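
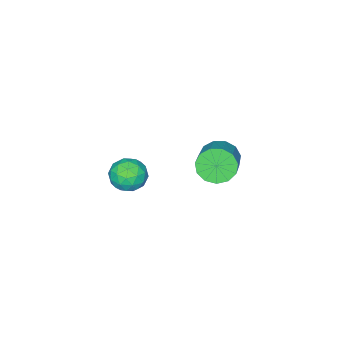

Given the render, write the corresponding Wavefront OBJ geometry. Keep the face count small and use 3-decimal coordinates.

v -3.093 -2.616 -0.395
v -2.468 -1.695 -0.328
v -1.752 -3.465 -1.252
v -1.127 -2.544 -1.185
v -1.367 -3.123 -0.263
v -2.196 -2.598 0.266
v -2.024 -2.562 -1.846
v -2.853 -2.037 -1.317
v -1.807 -1.662 -1.225
v -1.401 -2.009 -0.247
v -2.819 -3.151 -1.333
v -2.413 -3.498 -0.355
v -2.898 -2.081 -0.286
v -1.322 -3.079 -1.294
v -1.463 -3.419 -0.752
v -1.096 -2.878 -0.712
v -2.738 -2.612 0.063
v -2.371 -2.071 0.102
v -1.724 -2.91 0.141
v -1.849 -3.089 -1.682
v -1.482 -2.548 -1.643
v -3.124 -2.282 -0.868
v -2.757 -1.741 -0.828
v -2.496 -2.25 -1.721
v -2.142 -1.521 -0.774
v -1.354 -2.02 -1.278
v -1.881 -2.03 -1.667
v -2.368 -1.721 -1.355
v -1.904 -1.724 -0.199
v -1.116 -2.223 -0.703
v -1.257 -2.563 -0.161
v -1.744 -2.255 0.15
v -1.515 -1.705 -0.726
v -3.104 -2.937 -0.877
v -2.316 -3.436 -1.381
v -2.476 -2.905 -1.73
v -2.963 -2.597 -1.419
v -2.866 -3.14 -0.302
v -2.078 -3.639 -0.806
v -1.852 -3.439 -0.225
v -2.339 -3.13 0.087
v -2.705 -3.455 -0.854
v -3.055 2.913 3.455
v -2.389 2.765 2.644
v -0.978 3.799 3.614
v -1.645 3.947 4.425
v -2.682 3.272 2.53
v -1.272 4.306 3.5
v -3.094 3.666 2.71
v -1.684 4.7 3.68
v -3.494 3.82 3.126
v -2.083 4.854 4.096
v -3.754 3.687 3.647
v -2.344 4.721 4.617
v -3.793 3.307 4.106
v -2.382 4.342 5.077
v -3.597 2.803 4.36
v -2.186 3.837 5.33
v -3.229 2.334 4.325
v -1.819 3.368 5.296
v -2.806 2.048 4.015
v -1.396 3.082 4.985
v -2.463 2.037 3.527
v -1.052 3.071 4.497
v -2.307 2.304 3.016
v -0.896 3.338 3.986
f 1 38 17
f 38 12 41
f 17 41 6
f 38 41 17
f 1 17 13
f 17 6 18
f 13 18 2
f 17 18 13
f 1 13 22
f 13 2 23
f 22 23 8
f 13 23 22
f 1 22 34
f 22 8 37
f 34 37 11
f 22 37 34
f 1 34 38
f 34 11 42
f 38 42 12
f 34 42 38
f 2 18 29
f 18 6 32
f 29 32 10
f 18 32 29
f 6 41 19
f 41 12 40
f 19 40 5
f 41 40 19
f 12 42 39
f 42 11 35
f 39 35 3
f 42 35 39
f 11 37 36
f 37 8 24
f 36 24 7
f 37 24 36
f 8 23 28
f 23 2 25
f 28 25 9
f 23 25 28
f 4 30 16
f 30 10 31
f 16 31 5
f 30 31 16
f 4 16 14
f 16 5 15
f 14 15 3
f 16 15 14
f 4 14 21
f 14 3 20
f 21 20 7
f 14 20 21
f 4 21 26
f 21 7 27
f 26 27 9
f 21 27 26
f 4 26 30
f 26 9 33
f 30 33 10
f 26 33 30
f 5 31 19
f 31 10 32
f 19 32 6
f 31 32 19
f 3 15 39
f 15 5 40
f 39 40 12
f 15 40 39
f 7 20 36
f 20 3 35
f 36 35 11
f 20 35 36
f 9 27 28
f 27 7 24
f 28 24 8
f 27 24 28
f 10 33 29
f 33 9 25
f 29 25 2
f 33 25 29
f 44 43 47
f 44 47 45
f 45 47 48
f 45 48 46
f 47 43 49
f 47 49 48
f 48 49 50
f 48 50 46
f 49 43 51
f 49 51 50
f 50 51 52
f 50 52 46
f 51 43 53
f 51 53 52
f 52 53 54
f 52 54 46
f 53 43 55
f 53 55 54
f 54 55 56
f 54 56 46
f 55 43 57
f 55 57 56
f 56 57 58
f 56 58 46
f 57 43 59
f 57 59 58
f 58 59 60
f 58 60 46
f 59 43 61
f 59 61 60
f 60 61 62
f 60 62 46
f 61 43 63
f 61 63 62
f 62 63 64
f 62 64 46
f 63 43 65
f 63 65 64
f 64 65 66
f 64 66 46
f 65 43 44
f 65 44 66
f 66 44 45
f 66 45 46



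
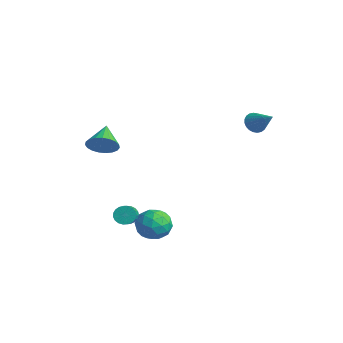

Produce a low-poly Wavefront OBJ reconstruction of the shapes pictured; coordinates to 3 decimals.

v 2.424 3.587 2.374
v 2.73 3.244 1.988
v 3.616 3.693 3.226
v 2.772 3.458 1.903
v 2.761 3.691 1.889
v 2.699 3.909 1.949
v 2.595 4.077 2.073
v 2.465 4.171 2.244
v 2.328 4.176 2.434
v 2.206 4.091 2.615
v 2.117 3.93 2.759
v 2.075 3.716 2.845
v 2.086 3.483 2.859
v 2.148 3.265 2.799
v 2.253 3.097 2.674
v 2.383 3.003 2.504
v 2.519 2.998 2.313
v 2.641 3.082 2.132
v 0.858 -2.425 -2.673
v 1.159 -2.439 -3.11
v 2.122 -3.169 -2.423
v 1.822 -3.155 -1.987
v 1.229 -2.254 -3.012
v 2.192 -2.984 -2.325
v 1.235 -2.099 -2.855
v 2.198 -2.829 -2.168
v 1.176 -2.001 -2.667
v 2.139 -2.73 -1.98
v 1.062 -1.975 -2.48
v 2.025 -2.705 -1.794
v 0.912 -2.028 -2.327
v 1.876 -2.757 -1.64
v 0.754 -2.149 -2.233
v 1.717 -2.879 -1.546
v 0.613 -2.318 -2.216
v 1.577 -3.048 -1.529
v 0.515 -2.505 -2.277
v 1.479 -3.235 -1.591
v 0.477 -2.679 -2.408
v 1.44 -3.409 -1.721
v 0.504 -2.809 -2.584
v 1.467 -3.538 -1.897
v 0.592 -2.872 -2.775
v 1.556 -3.602 -2.088
v 0.727 -2.858 -2.949
v 1.69 -3.588 -2.262
v 0.884 -2.769 -3.075
v 1.847 -3.499 -2.389
v 1.037 -2.621 -3.132
v 2 -3.351 -2.445
v -1.115 -2.533 1.065
v -0.539 -1.984 1.215
v -2.045 -1.747 1.755
v -0.665 -1.876 0.922
v -0.868 -1.881 0.654
v -1.114 -1.999 0.456
v -1.36 -2.21 0.365
v -1.564 -2.476 0.394
v -1.69 -2.753 0.539
v -1.717 -2.991 0.776
v -1.639 -3.151 1.062
v -1.471 -3.203 1.349
v -1.241 -3.14 1.587
v -0.99 -2.972 1.735
v -0.76 -2.728 1.767
v -0.591 -2.45 1.678
v -0.513 -2.187 1.482
v 1.212 -1.65 -2.498
v 1.8 -0.937 -2.548
v 2.04 -2.403 -3.492
v 2.628 -1.69 -3.542
v 2.579 -2.196 -2.769
v 2.067 -1.731 -2.154
v 1.773 -1.609 -3.886
v 1.261 -1.144 -3.271
v 2.147 -0.912 -3.406
v 2.645 -1.275 -2.715
v 1.195 -2.065 -3.325
v 1.693 -2.428 -2.634
v 1.433 -1.227 -2.436
v 2.407 -2.113 -3.604
v 2.378 -2.41 -3.15
v 2.724 -1.991 -3.179
v 1.59 -1.694 -2.205
v 1.936 -1.275 -2.234
v 2.394 -2.015 -2.363
v 1.904 -2.065 -3.806
v 2.25 -1.646 -3.835
v 1.116 -1.349 -2.861
v 1.462 -0.93 -2.89
v 1.446 -1.325 -3.677
v 1.982 -0.794 -2.969
v 2.47 -1.236 -3.553
v 1.967 -1.189 -3.755
v 1.666 -0.915 -3.394
v 2.275 -1.007 -2.564
v 2.762 -1.45 -3.148
v 2.733 -1.747 -2.693
v 2.432 -1.473 -2.332
v 2.479 -0.992 -3.067
v 1.078 -1.89 -2.892
v 1.565 -2.333 -3.476
v 1.408 -1.867 -3.708
v 1.107 -1.593 -3.347
v 1.37 -2.104 -2.487
v 1.858 -2.546 -3.071
v 2.174 -2.425 -2.646
v 1.873 -2.151 -2.285
v 1.361 -2.348 -2.973
f 2 1 4
f 2 4 3
f 4 1 5
f 4 5 3
f 5 1 6
f 5 6 3
f 6 1 7
f 6 7 3
f 7 1 8
f 7 8 3
f 8 1 9
f 8 9 3
f 9 1 10
f 9 10 3
f 10 1 11
f 10 11 3
f 11 1 12
f 11 12 3
f 12 1 13
f 12 13 3
f 13 1 14
f 13 14 3
f 14 1 15
f 14 15 3
f 15 1 16
f 15 16 3
f 16 1 17
f 16 17 3
f 17 1 18
f 17 18 3
f 18 1 2
f 18 2 3
f 20 19 23
f 20 23 21
f 21 23 24
f 21 24 22
f 23 19 25
f 23 25 24
f 24 25 26
f 24 26 22
f 25 19 27
f 25 27 26
f 26 27 28
f 26 28 22
f 27 19 29
f 27 29 28
f 28 29 30
f 28 30 22
f 29 19 31
f 29 31 30
f 30 31 32
f 30 32 22
f 31 19 33
f 31 33 32
f 32 33 34
f 32 34 22
f 33 19 35
f 33 35 34
f 34 35 36
f 34 36 22
f 35 19 37
f 35 37 36
f 36 37 38
f 36 38 22
f 37 19 39
f 37 39 38
f 38 39 40
f 38 40 22
f 39 19 41
f 39 41 40
f 40 41 42
f 40 42 22
f 41 19 43
f 41 43 42
f 42 43 44
f 42 44 22
f 43 19 45
f 43 45 44
f 44 45 46
f 44 46 22
f 45 19 47
f 45 47 46
f 46 47 48
f 46 48 22
f 47 19 49
f 47 49 48
f 48 49 50
f 48 50 22
f 49 19 20
f 49 20 50
f 50 20 21
f 50 21 22
f 52 51 54
f 52 54 53
f 54 51 55
f 54 55 53
f 55 51 56
f 55 56 53
f 56 51 57
f 56 57 53
f 57 51 58
f 57 58 53
f 58 51 59
f 58 59 53
f 59 51 60
f 59 60 53
f 60 51 61
f 60 61 53
f 61 51 62
f 61 62 53
f 62 51 63
f 62 63 53
f 63 51 64
f 63 64 53
f 64 51 65
f 64 65 53
f 65 51 66
f 65 66 53
f 66 51 67
f 66 67 53
f 67 51 52
f 67 52 53
f 68 105 84
f 105 79 108
f 84 108 73
f 105 108 84
f 68 84 80
f 84 73 85
f 80 85 69
f 84 85 80
f 68 80 89
f 80 69 90
f 89 90 75
f 80 90 89
f 68 89 101
f 89 75 104
f 101 104 78
f 89 104 101
f 68 101 105
f 101 78 109
f 105 109 79
f 101 109 105
f 69 85 96
f 85 73 99
f 96 99 77
f 85 99 96
f 73 108 86
f 108 79 107
f 86 107 72
f 108 107 86
f 79 109 106
f 109 78 102
f 106 102 70
f 109 102 106
f 78 104 103
f 104 75 91
f 103 91 74
f 104 91 103
f 75 90 95
f 90 69 92
f 95 92 76
f 90 92 95
f 71 97 83
f 97 77 98
f 83 98 72
f 97 98 83
f 71 83 81
f 83 72 82
f 81 82 70
f 83 82 81
f 71 81 88
f 81 70 87
f 88 87 74
f 81 87 88
f 71 88 93
f 88 74 94
f 93 94 76
f 88 94 93
f 71 93 97
f 93 76 100
f 97 100 77
f 93 100 97
f 72 98 86
f 98 77 99
f 86 99 73
f 98 99 86
f 70 82 106
f 82 72 107
f 106 107 79
f 82 107 106
f 74 87 103
f 87 70 102
f 103 102 78
f 87 102 103
f 76 94 95
f 94 74 91
f 95 91 75
f 94 91 95
f 77 100 96
f 100 76 92
f 96 92 69
f 100 92 96



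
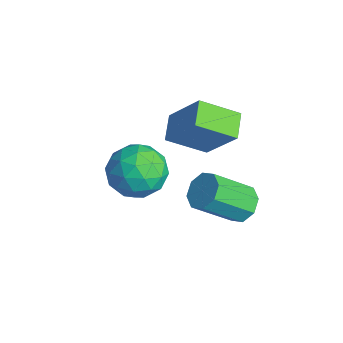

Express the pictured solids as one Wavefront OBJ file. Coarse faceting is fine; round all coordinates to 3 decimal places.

v 0.903 -2.855 -0.012
v 1.801 -2.354 0.29
v 0.979 -3.846 1.41
v 1.877 -3.345 1.712
v 0.941 -2.821 1.723
v 0.895 -2.208 0.843
v 1.885 -3.992 0.857
v 1.839 -3.379 -0.023
v 2.409 -3.056 0.826
v 1.825 -2.332 1.362
v 0.955 -3.868 0.338
v 0.371 -3.144 0.874
v 1.345 -2.518 0.014
v 1.435 -3.682 1.686
v 0.884 -3.375 1.692
v 1.413 -3.08 1.87
v 0.812 -2.432 0.339
v 1.341 -2.137 0.517
v 0.835 -2.412 1.359
v 1.439 -4.063 1.183
v 1.968 -3.768 1.361
v 1.367 -3.12 -0.17
v 1.896 -2.825 0.008
v 1.945 -3.788 0.341
v 2.231 -2.636 0.507
v 2.275 -3.218 1.343
v 2.28 -3.598 0.84
v 2.252 -3.238 0.323
v 1.888 -2.21 0.821
v 1.932 -2.793 1.657
v 1.382 -2.485 1.664
v 1.355 -2.125 1.147
v 2.245 -2.623 1.137
v 0.848 -3.407 0.043
v 0.892 -3.99 0.879
v 1.425 -4.075 0.553
v 1.398 -3.715 0.036
v 0.505 -2.982 0.357
v 0.549 -3.564 1.193
v 0.528 -2.962 1.377
v 0.5 -2.602 0.86
v 0.535 -3.577 0.563
v 1.782 0.482 -2.226
v 2.15 0.884 -1.726
v 1.987 -0.499 -0.494
v 1.618 -0.902 -0.994
v 1.591 0.97 -1.704
v 1.427 -0.413 -0.471
v 1.143 0.77 -1.988
v 0.98 -0.613 -0.755
v 1.07 0.401 -2.411
v 0.906 -0.982 -1.178
v 1.413 0.079 -2.726
v 1.25 -1.304 -1.494
v 1.973 -0.007 -2.749
v 1.809 -1.39 -1.516
v 2.42 0.193 -2.465
v 2.257 -1.19 -1.232
v 2.494 0.562 -2.042
v 2.33 -0.821 -0.809
v 0.707 -0.338 -0.008
v 0.257 -1.63 0.804
v -0.113 0.172 0.35
v -0.564 -1.119 1.161
v 1.744 0.259 1.519
v 1.293 -1.032 2.33
v 0.923 0.77 1.876
v 0.473 -0.522 2.688
f 1 38 17
f 38 12 41
f 17 41 6
f 38 41 17
f 1 17 13
f 17 6 18
f 13 18 2
f 17 18 13
f 1 13 22
f 13 2 23
f 22 23 8
f 13 23 22
f 1 22 34
f 22 8 37
f 34 37 11
f 22 37 34
f 1 34 38
f 34 11 42
f 38 42 12
f 34 42 38
f 2 18 29
f 18 6 32
f 29 32 10
f 18 32 29
f 6 41 19
f 41 12 40
f 19 40 5
f 41 40 19
f 12 42 39
f 42 11 35
f 39 35 3
f 42 35 39
f 11 37 36
f 37 8 24
f 36 24 7
f 37 24 36
f 8 23 28
f 23 2 25
f 28 25 9
f 23 25 28
f 4 30 16
f 30 10 31
f 16 31 5
f 30 31 16
f 4 16 14
f 16 5 15
f 14 15 3
f 16 15 14
f 4 14 21
f 14 3 20
f 21 20 7
f 14 20 21
f 4 21 26
f 21 7 27
f 26 27 9
f 21 27 26
f 4 26 30
f 26 9 33
f 30 33 10
f 26 33 30
f 5 31 19
f 31 10 32
f 19 32 6
f 31 32 19
f 3 15 39
f 15 5 40
f 39 40 12
f 15 40 39
f 7 20 36
f 20 3 35
f 36 35 11
f 20 35 36
f 9 27 28
f 27 7 24
f 28 24 8
f 27 24 28
f 10 33 29
f 33 9 25
f 29 25 2
f 33 25 29
f 44 43 47
f 44 47 45
f 45 47 48
f 45 48 46
f 47 43 49
f 47 49 48
f 48 49 50
f 48 50 46
f 49 43 51
f 49 51 50
f 50 51 52
f 50 52 46
f 51 43 53
f 51 53 52
f 52 53 54
f 52 54 46
f 53 43 55
f 53 55 54
f 54 55 56
f 54 56 46
f 55 43 57
f 55 57 56
f 56 57 58
f 56 58 46
f 57 43 59
f 57 59 58
f 58 59 60
f 58 60 46
f 59 43 44
f 59 44 60
f 60 44 45
f 60 45 46
f 62 64 61
f 65 62 61
f 61 64 63
f 63 65 61
f 62 68 64
f 66 62 65
f 66 68 62
f 64 68 63
f 67 65 63
f 63 68 67
f 67 66 65
f 68 66 67



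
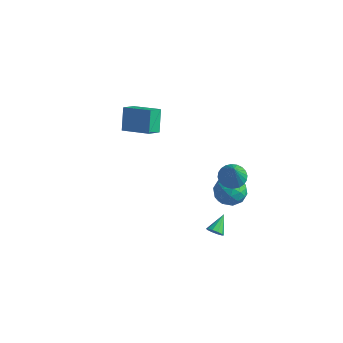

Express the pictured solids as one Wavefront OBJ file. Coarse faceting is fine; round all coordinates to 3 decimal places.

v 2.878 -0.268 -2.207
v 3.669 -0.286 -2.488
v 3.422 -0.952 -0.633
v 3.656 0.012 -2.354
v 3.524 0.268 -2.197
v 3.294 0.443 -2.042
v 3.001 0.509 -1.912
v 2.689 0.457 -1.826
v 2.405 0.294 -1.799
v 2.194 0.046 -1.834
v 2.087 -0.25 -1.925
v 2.1 -0.549 -2.059
v 2.231 -0.805 -2.216
v 2.461 -0.979 -2.371
v 2.755 -1.045 -2.502
v 3.067 -0.993 -2.587
v 3.35 -0.83 -2.615
v 3.562 -0.582 -2.58
v 3.028 0.527 -3.213
v 3.637 -0.081 -3.799
v 1.663 -0.159 -3.921
v 2.272 -0.767 -4.507
v 2.214 -0.924 -3.48
v 3.058 -0.5 -3.042
v 2.242 0.26 -4.678
v 3.086 0.684 -4.24
v 3.151 -0.246 -4.704
v 3.134 -0.977 -3.964
v 2.166 0.737 -3.756
v 2.149 0.006 -3.016
v 3.453 0.283 -3.444
v 1.847 -0.523 -4.276
v 1.814 -0.615 -3.673
v 2.172 -0.972 -4.017
v 3.112 0.037 -2.999
v 3.47 -0.32 -3.343
v 2.634 -0.816 -3.156
v 1.83 0.08 -4.377
v 2.188 -0.277 -4.721
v 3.128 0.732 -3.703
v 3.486 0.375 -4.047
v 2.666 0.576 -4.564
v 3.525 -0.171 -4.32
v 2.722 -0.574 -4.737
v 2.705 0.029 -4.837
v 3.201 0.278 -4.58
v 3.515 -0.601 -3.885
v 2.712 -1.004 -4.302
v 2.679 -1.096 -3.698
v 3.175 -0.847 -3.44
v 3.229 -0.698 -4.417
v 2.588 0.764 -3.418
v 1.785 0.361 -3.835
v 2.125 0.607 -4.28
v 2.621 0.856 -4.022
v 2.578 0.334 -2.983
v 1.775 -0.069 -3.4
v 2.099 -0.518 -3.14
v 2.595 -0.269 -2.883
v 2.071 0.458 -3.303
v 3.92 -3.455 -4.134
v 4.428 -3.481 -3.986
v 3.78 -2.385 -3.466
v 4.413 -3.31 -4.265
v 4.209 -3.194 -4.493
v 3.895 -3.178 -4.585
v 3.59 -3.268 -4.504
v 3.412 -3.43 -4.282
v 3.427 -3.601 -4.004
v 3.631 -3.717 -3.775
v 3.945 -3.733 -3.683
v 4.25 -3.643 -3.764
v -5.055 1.024 -1.12
v -5.107 0.099 -0.566
v -3.236 1.245 -0.578
v -3.289 0.32 -0.024
v -4.571 0.22 -2.416
v -4.624 -0.705 -1.862
v -2.753 0.441 -1.874
v -2.805 -0.484 -1.32
f 2 1 4
f 2 4 3
f 4 1 5
f 4 5 3
f 5 1 6
f 5 6 3
f 6 1 7
f 6 7 3
f 7 1 8
f 7 8 3
f 8 1 9
f 8 9 3
f 9 1 10
f 9 10 3
f 10 1 11
f 10 11 3
f 11 1 12
f 11 12 3
f 12 1 13
f 12 13 3
f 13 1 14
f 13 14 3
f 14 1 15
f 14 15 3
f 15 1 16
f 15 16 3
f 16 1 17
f 16 17 3
f 17 1 18
f 17 18 3
f 18 1 2
f 18 2 3
f 19 56 35
f 56 30 59
f 35 59 24
f 56 59 35
f 19 35 31
f 35 24 36
f 31 36 20
f 35 36 31
f 19 31 40
f 31 20 41
f 40 41 26
f 31 41 40
f 19 40 52
f 40 26 55
f 52 55 29
f 40 55 52
f 19 52 56
f 52 29 60
f 56 60 30
f 52 60 56
f 20 36 47
f 36 24 50
f 47 50 28
f 36 50 47
f 24 59 37
f 59 30 58
f 37 58 23
f 59 58 37
f 30 60 57
f 60 29 53
f 57 53 21
f 60 53 57
f 29 55 54
f 55 26 42
f 54 42 25
f 55 42 54
f 26 41 46
f 41 20 43
f 46 43 27
f 41 43 46
f 22 48 34
f 48 28 49
f 34 49 23
f 48 49 34
f 22 34 32
f 34 23 33
f 32 33 21
f 34 33 32
f 22 32 39
f 32 21 38
f 39 38 25
f 32 38 39
f 22 39 44
f 39 25 45
f 44 45 27
f 39 45 44
f 22 44 48
f 44 27 51
f 48 51 28
f 44 51 48
f 23 49 37
f 49 28 50
f 37 50 24
f 49 50 37
f 21 33 57
f 33 23 58
f 57 58 30
f 33 58 57
f 25 38 54
f 38 21 53
f 54 53 29
f 38 53 54
f 27 45 46
f 45 25 42
f 46 42 26
f 45 42 46
f 28 51 47
f 51 27 43
f 47 43 20
f 51 43 47
f 62 61 64
f 62 64 63
f 64 61 65
f 64 65 63
f 65 61 66
f 65 66 63
f 66 61 67
f 66 67 63
f 67 61 68
f 67 68 63
f 68 61 69
f 68 69 63
f 69 61 70
f 69 70 63
f 70 61 71
f 70 71 63
f 71 61 72
f 71 72 63
f 72 61 62
f 72 62 63
f 74 76 73
f 77 74 73
f 73 76 75
f 75 77 73
f 74 80 76
f 78 74 77
f 78 80 74
f 76 80 75
f 79 77 75
f 75 80 79
f 79 78 77
f 80 78 79



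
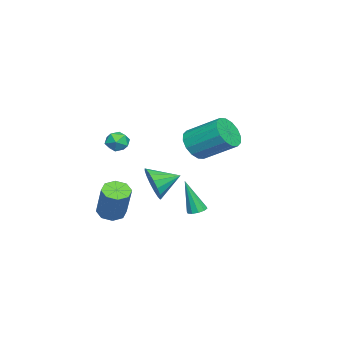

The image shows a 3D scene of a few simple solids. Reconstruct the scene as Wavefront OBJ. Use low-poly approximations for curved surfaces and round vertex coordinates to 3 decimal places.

v 2.589 -1.89 -2.016
v 3.228 -2.17 -2.231
v 4.07 -1.61 -0.459
v 3.431 -1.33 -0.244
v 3.171 -1.633 -2.374
v 4.013 -1.073 -0.602
v 2.773 -1.246 -2.307
v 3.615 -0.686 -0.535
v 2.268 -1.237 -2.07
v 3.109 -0.677 -0.298
v 1.95 -1.61 -1.801
v 2.792 -1.05 -0.029
v 2.007 -2.147 -1.658
v 2.849 -1.587 0.114
v 2.405 -2.534 -1.725
v 3.247 -1.974 0.047
v 2.911 -2.543 -1.962
v 3.752 -1.983 -0.19
v 3.104 2.378 2.965
v 3.701 2.698 2.343
v 3.893 4.342 3.373
v 3.296 4.022 3.995
v 3.274 2.843 2.19
v 3.466 4.488 3.22
v 2.802 2.864 2.245
v 2.994 4.509 3.275
v 2.41 2.754 2.493
v 2.602 4.399 3.523
v 2.204 2.544 2.867
v 2.396 4.189 3.897
v 2.24 2.289 3.268
v 2.432 3.933 4.298
v 2.507 2.058 3.587
v 2.699 3.702 4.617
v 2.934 1.912 3.74
v 3.126 3.557 4.77
v 3.406 1.891 3.685
v 3.598 3.536 4.715
v 3.798 2.001 3.437
v 3.99 3.646 4.467
v 4.004 2.211 3.063
v 4.196 3.856 4.093
v 3.968 2.467 2.662
v 4.16 4.111 3.692
v 3.647 0.511 0.454
v 4.181 0.531 1.299
v 2.953 1.629 0.866
v 4.436 0.8 0.996
v 4.51 1.003 0.569
v 4.386 1.094 0.116
v 4.093 1.05 -0.26
v 3.698 0.883 -0.473
v 3.291 0.631 -0.473
v 2.966 0.351 -0.261
v 2.797 0.107 0.115
v 2.823 -0.044 0.569
v 3.037 -0.068 0.996
v 3.392 0.041 1.299
v 3.804 0.257 1.408
v 2.37 -1.017 2.687
v 2.869 -1.078 3.135
v 2.731 -1.902 2.165
v 3.23 -1.963 2.613
v 2.593 -2.077 2.8
v 2.371 -1.53 3.123
v 3.229 -1.45 2.177
v 3.007 -0.903 2.5
v 3.4 -1.346 2.82
v 3.007 -1.733 3.205
v 2.593 -1.247 2.095
v 2.2 -1.634 2.48
v -0.94 1.303 -2.963
v -0.679 1.746 -2.834
v -0.86 0.697 -1.037
v -1 1.804 -2.803
v -1.298 1.671 -2.832
v -1.459 1.397 -2.912
v -1.422 1.087 -3.011
v -1.201 0.86 -3.091
v -0.88 0.801 -3.123
v -0.582 0.934 -3.093
v -0.421 1.208 -3.014
v -0.458 1.518 -2.915
f 2 1 5
f 2 5 3
f 3 5 6
f 3 6 4
f 5 1 7
f 5 7 6
f 6 7 8
f 6 8 4
f 7 1 9
f 7 9 8
f 8 9 10
f 8 10 4
f 9 1 11
f 9 11 10
f 10 11 12
f 10 12 4
f 11 1 13
f 11 13 12
f 12 13 14
f 12 14 4
f 13 1 15
f 13 15 14
f 14 15 16
f 14 16 4
f 15 1 17
f 15 17 16
f 16 17 18
f 16 18 4
f 17 1 2
f 17 2 18
f 18 2 3
f 18 3 4
f 20 19 23
f 20 23 21
f 21 23 24
f 21 24 22
f 23 19 25
f 23 25 24
f 24 25 26
f 24 26 22
f 25 19 27
f 25 27 26
f 26 27 28
f 26 28 22
f 27 19 29
f 27 29 28
f 28 29 30
f 28 30 22
f 29 19 31
f 29 31 30
f 30 31 32
f 30 32 22
f 31 19 33
f 31 33 32
f 32 33 34
f 32 34 22
f 33 19 35
f 33 35 34
f 34 35 36
f 34 36 22
f 35 19 37
f 35 37 36
f 36 37 38
f 36 38 22
f 37 19 39
f 37 39 38
f 38 39 40
f 38 40 22
f 39 19 41
f 39 41 40
f 40 41 42
f 40 42 22
f 41 19 43
f 41 43 42
f 42 43 44
f 42 44 22
f 43 19 20
f 43 20 44
f 44 20 21
f 44 21 22
f 46 45 48
f 46 48 47
f 48 45 49
f 48 49 47
f 49 45 50
f 49 50 47
f 50 45 51
f 50 51 47
f 51 45 52
f 51 52 47
f 52 45 53
f 52 53 47
f 53 45 54
f 53 54 47
f 54 45 55
f 54 55 47
f 55 45 56
f 55 56 47
f 56 45 57
f 56 57 47
f 57 45 58
f 57 58 47
f 58 45 59
f 58 59 47
f 59 45 46
f 59 46 47
f 60 71 65
f 60 65 61
f 60 61 67
f 60 67 70
f 60 70 71
f 61 65 69
f 65 71 64
f 71 70 62
f 70 67 66
f 67 61 68
f 63 69 64
f 63 64 62
f 63 62 66
f 63 66 68
f 63 68 69
f 64 69 65
f 62 64 71
f 66 62 70
f 68 66 67
f 69 68 61
f 73 72 75
f 73 75 74
f 75 72 76
f 75 76 74
f 76 72 77
f 76 77 74
f 77 72 78
f 77 78 74
f 78 72 79
f 78 79 74
f 79 72 80
f 79 80 74
f 80 72 81
f 80 81 74
f 81 72 82
f 81 82 74
f 82 72 83
f 82 83 74
f 83 72 73
f 83 73 74



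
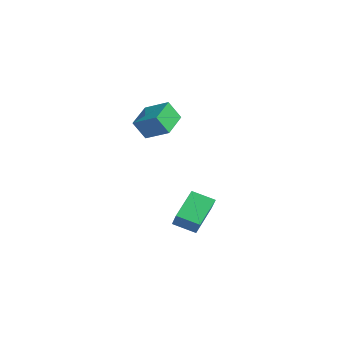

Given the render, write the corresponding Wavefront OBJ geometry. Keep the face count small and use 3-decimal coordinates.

v -1.229 -0.054 2.946
v -0.192 0.367 3.502
v -1.891 1.118 3.293
v -0.853 1.539 3.848
v -0.927 0.381 2.052
v 0.111 0.802 2.607
v -1.588 1.553 2.398
v -0.551 1.974 2.954
v 0.197 0.883 -2.736
v -0.373 2.196 -1.915
v 1.032 1.495 -3.135
v 0.463 2.808 -2.314
v 0.757 0.632 -1.946
v 0.188 1.945 -1.125
v 1.593 1.244 -2.345
v 1.023 2.557 -1.524
f 2 4 1
f 5 2 1
f 1 4 3
f 3 5 1
f 2 8 4
f 6 2 5
f 6 8 2
f 4 8 3
f 7 5 3
f 3 8 7
f 7 6 5
f 8 6 7
f 10 12 9
f 13 10 9
f 9 12 11
f 11 13 9
f 10 16 12
f 14 10 13
f 14 16 10
f 12 16 11
f 15 13 11
f 11 16 15
f 15 14 13
f 16 14 15



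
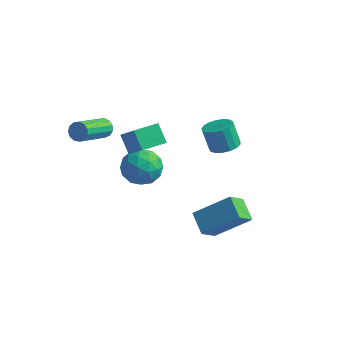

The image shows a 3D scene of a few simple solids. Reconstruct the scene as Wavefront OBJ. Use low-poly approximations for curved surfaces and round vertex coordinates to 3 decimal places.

v 1.5 -0.67 -1.967
v 3.014 0.265 -0.673
v 1.631 0.318 -2.833
v 3.145 1.253 -1.539
v 2.435 -1.333 -2.581
v 3.949 -0.398 -1.287
v 2.566 -0.345 -3.447
v 4.08 0.59 -2.153
v -3.308 -1.121 2.586
v -2.847 -0.994 2.896
v -2.971 -2.852 3.844
v -3.432 -2.979 3.534
v -3.1 -0.891 3.065
v -3.225 -2.749 4.012
v -3.419 -0.861 3.081
v -3.544 -2.72 4.029
v -3.703 -0.914 2.94
v -3.828 -2.772 3.888
v -3.862 -1.032 2.687
v -3.986 -2.891 3.635
v -3.844 -1.179 2.402
v -3.969 -3.037 3.35
v -3.656 -1.307 2.175
v -3.781 -3.165 3.123
v -3.358 -1.376 2.079
v -3.482 -3.235 3.027
v -3.043 -1.364 2.144
v -3.168 -3.223 3.091
v -2.813 -1.275 2.349
v -2.938 -3.134 3.296
v -2.74 -1.137 2.629
v -2.864 -2.995 3.577
v -3.322 0.322 1.038
v -2.057 -0.36 2.415
v -2.702 1.499 1.052
v -1.437 0.817 2.428
v -2.583 -0.057 0.172
v -1.318 -0.739 1.548
v -1.963 1.12 0.185
v -0.698 0.438 1.562
v -3.072 0.885 -0.477
v -2.299 1.628 -0.852
v -2.261 -0.448 -1.448
v -1.488 0.295 -1.823
v -1.492 -0.018 -0.731
v -1.993 0.805 -0.131
v -2.567 0.375 -2.169
v -3.068 1.198 -1.569
v -1.987 1.313 -1.897
v -1.323 1.07 -1.009
v -3.237 0.11 -1.291
v -2.573 -0.133 -0.403
v -2.757 1.373 -0.579
v -1.803 -0.193 -1.721
v -1.805 -0.378 -1.079
v -1.351 0.059 -1.299
v -2.577 0.89 -0.156
v -2.123 1.327 -0.376
v -1.648 0.359 -0.305
v -2.437 -0.147 -1.924
v -1.983 0.29 -2.144
v -3.209 1.121 -1.001
v -2.755 1.558 -1.221
v -2.912 0.821 -1.995
v -2.119 1.625 -1.414
v -1.642 0.842 -1.985
v -2.276 0.888 -2.188
v -2.571 1.372 -1.835
v -1.729 1.482 -0.892
v -1.252 0.699 -1.462
v -1.254 0.514 -0.821
v -1.549 0.999 -0.468
v -1.545 1.297 -1.506
v -3.308 0.481 -0.838
v -2.831 -0.302 -1.408
v -3.011 0.181 -1.832
v -3.306 0.666 -1.479
v -2.918 0.338 -0.315
v -2.441 -0.445 -0.886
v -1.989 -0.192 -0.465
v -2.284 0.292 -0.112
v -3.015 -0.117 -0.794
v 1.251 2.632 0.65
v 1.988 2.498 0.933
v 1.505 2.555 2.214
v 0.769 2.688 1.93
v 1.967 2.88 0.908
v 1.484 2.937 2.189
v 1.782 3.205 0.824
v 1.299 3.261 2.105
v 1.475 3.398 0.7
v 0.993 3.455 1.981
v 1.118 3.416 0.564
v 0.635 3.473 1.845
v 0.791 3.254 0.448
v 0.308 3.311 1.729
v 0.569 2.95 0.378
v 0.086 3.006 1.659
v 0.504 2.572 0.371
v 0.021 2.629 1.651
v 0.61 2.209 0.427
v 0.127 2.265 1.707
v 0.863 1.942 0.534
v 0.38 1.999 1.815
v 1.205 1.833 0.667
v 0.722 1.89 1.948
v 1.557 1.907 0.797
v 1.075 1.964 2.078
v 1.84 2.147 0.893
v 1.357 2.204 2.174
f 2 4 1
f 5 2 1
f 1 4 3
f 3 5 1
f 2 8 4
f 6 2 5
f 6 8 2
f 4 8 3
f 7 5 3
f 3 8 7
f 7 6 5
f 8 6 7
f 10 9 13
f 10 13 11
f 11 13 14
f 11 14 12
f 13 9 15
f 13 15 14
f 14 15 16
f 14 16 12
f 15 9 17
f 15 17 16
f 16 17 18
f 16 18 12
f 17 9 19
f 17 19 18
f 18 19 20
f 18 20 12
f 19 9 21
f 19 21 20
f 20 21 22
f 20 22 12
f 21 9 23
f 21 23 22
f 22 23 24
f 22 24 12
f 23 9 25
f 23 25 24
f 24 25 26
f 24 26 12
f 25 9 27
f 25 27 26
f 26 27 28
f 26 28 12
f 27 9 29
f 27 29 28
f 28 29 30
f 28 30 12
f 29 9 31
f 29 31 30
f 30 31 32
f 30 32 12
f 31 9 10
f 31 10 32
f 32 10 11
f 32 11 12
f 34 36 33
f 37 34 33
f 33 36 35
f 35 37 33
f 34 40 36
f 38 34 37
f 38 40 34
f 36 40 35
f 39 37 35
f 35 40 39
f 39 38 37
f 40 38 39
f 41 78 57
f 78 52 81
f 57 81 46
f 78 81 57
f 41 57 53
f 57 46 58
f 53 58 42
f 57 58 53
f 41 53 62
f 53 42 63
f 62 63 48
f 53 63 62
f 41 62 74
f 62 48 77
f 74 77 51
f 62 77 74
f 41 74 78
f 74 51 82
f 78 82 52
f 74 82 78
f 42 58 69
f 58 46 72
f 69 72 50
f 58 72 69
f 46 81 59
f 81 52 80
f 59 80 45
f 81 80 59
f 52 82 79
f 82 51 75
f 79 75 43
f 82 75 79
f 51 77 76
f 77 48 64
f 76 64 47
f 77 64 76
f 48 63 68
f 63 42 65
f 68 65 49
f 63 65 68
f 44 70 56
f 70 50 71
f 56 71 45
f 70 71 56
f 44 56 54
f 56 45 55
f 54 55 43
f 56 55 54
f 44 54 61
f 54 43 60
f 61 60 47
f 54 60 61
f 44 61 66
f 61 47 67
f 66 67 49
f 61 67 66
f 44 66 70
f 66 49 73
f 70 73 50
f 66 73 70
f 45 71 59
f 71 50 72
f 59 72 46
f 71 72 59
f 43 55 79
f 55 45 80
f 79 80 52
f 55 80 79
f 47 60 76
f 60 43 75
f 76 75 51
f 60 75 76
f 49 67 68
f 67 47 64
f 68 64 48
f 67 64 68
f 50 73 69
f 73 49 65
f 69 65 42
f 73 65 69
f 84 83 87
f 84 87 85
f 85 87 88
f 85 88 86
f 87 83 89
f 87 89 88
f 88 89 90
f 88 90 86
f 89 83 91
f 89 91 90
f 90 91 92
f 90 92 86
f 91 83 93
f 91 93 92
f 92 93 94
f 92 94 86
f 93 83 95
f 93 95 94
f 94 95 96
f 94 96 86
f 95 83 97
f 95 97 96
f 96 97 98
f 96 98 86
f 97 83 99
f 97 99 98
f 98 99 100
f 98 100 86
f 99 83 101
f 99 101 100
f 100 101 102
f 100 102 86
f 101 83 103
f 101 103 102
f 102 103 104
f 102 104 86
f 103 83 105
f 103 105 104
f 104 105 106
f 104 106 86
f 105 83 107
f 105 107 106
f 106 107 108
f 106 108 86
f 107 83 109
f 107 109 108
f 108 109 110
f 108 110 86
f 109 83 84
f 109 84 110
f 110 84 85
f 110 85 86



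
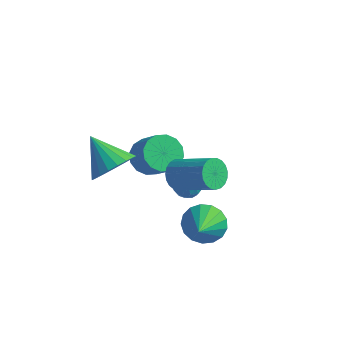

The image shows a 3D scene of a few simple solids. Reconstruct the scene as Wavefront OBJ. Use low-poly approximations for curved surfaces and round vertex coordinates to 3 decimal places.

v 1.712 -1.074 1.855
v 2.084 -0.91 1.236
v 3.82 -0.962 2.267
v 3.448 -1.126 2.885
v 2.024 -0.631 1.351
v 3.76 -0.683 2.382
v 1.91 -0.428 1.553
v 3.647 -0.48 2.584
v 1.762 -0.337 1.807
v 3.499 -0.389 2.838
v 1.605 -0.374 2.069
v 3.342 -0.426 3.1
v 1.467 -0.532 2.294
v 3.203 -0.584 3.325
v 1.371 -0.783 2.443
v 3.107 -0.835 3.474
v 1.334 -1.085 2.491
v 3.07 -1.137 3.522
v 1.362 -1.385 2.428
v 3.098 -1.437 3.459
v 1.451 -1.631 2.266
v 3.187 -1.683 3.297
v 1.585 -1.781 2.033
v 3.321 -1.833 3.064
v 1.74 -1.808 1.769
v 3.477 -1.861 2.8
v 1.891 -1.709 1.52
v 3.628 -1.761 2.551
v 2.011 -1.5 1.329
v 3.748 -1.552 2.36
v 2.079 -1.217 1.228
v 3.816 -1.269 2.259
v 0.566 1.13 -0.62
v 1.125 1.408 -0.808
v 0.855 0.232 -1.092
v 1.414 0.51 -1.28
v 1.309 0.382 -0.649
v 1.131 0.937 -0.358
v 0.849 0.703 -1.542
v 0.671 1.258 -1.251
v 1.3 1.144 -1.378
v 1.584 0.946 -0.826
v 0.396 0.694 -1.074
v 0.68 0.496 -0.522
v 0.821 1.348 -0.673
v 1.159 0.292 -1.227
v 1.098 0.217 -0.857
v 1.427 0.38 -0.967
v 0.824 1.071 -0.408
v 1.152 1.235 -0.519
v 1.261 0.631 -0.425
v 0.828 0.405 -1.381
v 1.156 0.569 -1.492
v 0.553 1.26 -0.933
v 0.882 1.423 -1.043
v 0.719 1.009 -1.475
v 1.251 1.356 -1.118
v 1.421 0.828 -1.396
v 1.089 0.942 -1.55
v 0.984 1.268 -1.378
v 1.419 1.24 -0.794
v 1.588 0.712 -1.071
v 1.527 0.636 -0.701
v 1.422 0.963 -0.529
v 1.521 1.085 -1.129
v 0.392 0.928 -0.829
v 0.561 0.4 -1.106
v 0.558 0.677 -1.371
v 0.453 1.004 -1.199
v 0.559 0.812 -0.504
v 0.729 0.284 -0.782
v 0.996 0.372 -0.522
v 0.891 0.698 -0.35
v 0.459 0.555 -0.771
v -2.271 2.93 -2.412
v -1.669 2.581 -3.073
v -0.647 2.141 -1.91
v -1.249 2.49 -1.248
v -1.534 3.055 -3.013
v -0.511 2.616 -1.85
v -1.596 3.496 -2.792
v -0.573 3.056 -1.629
v -1.839 3.785 -2.469
v -0.816 3.345 -1.305
v -2.198 3.845 -2.13
v -1.175 3.405 -0.967
v -2.576 3.66 -1.867
v -1.554 3.22 -0.704
v -2.873 3.279 -1.75
v -1.851 2.839 -0.587
v -3.009 2.804 -1.81
v -1.986 2.365 -0.647
v -2.947 2.364 -2.031
v -1.924 1.924 -0.868
v -2.704 2.075 -2.355
v -1.681 1.635 -1.191
v -2.345 2.015 -2.693
v -1.322 1.575 -1.53
v -1.966 2.2 -2.956
v -0.944 1.76 -1.793
v -1.381 -1.104 0.665
v -0.737 -1.146 1.531
v -2.819 -0.696 1.755
v -0.705 -0.714 1.411
v -0.79 -0.349 1.163
v -0.977 -0.115 0.829
v -1.234 -0.052 0.466
v -1.517 -0.171 0.138
v -1.776 -0.451 -0.1
v -1.966 -0.844 -0.205
v -2.056 -1.281 -0.159
v -2.029 -1.688 0.029
v -1.89 -1.994 0.327
v -1.662 -2.146 0.683
v -1.387 -2.118 1.036
v -1.11 -1.914 1.325
v -0.88 -1.57 1.5
v 2.089 0.371 -2.634
v 3.024 0.685 -2.721
v 2.611 -0.931 -1.726
v 2.869 0.897 -2.326
v 2.536 0.989 -2.003
v 2.1 0.94 -1.823
v 1.662 0.76 -1.83
v 1.321 0.491 -2.02
v 1.157 0.194 -2.351
v 1.206 -0.062 -2.747
v 1.458 -0.219 -3.117
v 1.854 -0.241 -3.376
v 2.304 -0.123 -3.465
v 2.705 0.109 -3.363
v 2.965 0.4 -3.095
f 2 1 5
f 2 5 3
f 3 5 6
f 3 6 4
f 5 1 7
f 5 7 6
f 6 7 8
f 6 8 4
f 7 1 9
f 7 9 8
f 8 9 10
f 8 10 4
f 9 1 11
f 9 11 10
f 10 11 12
f 10 12 4
f 11 1 13
f 11 13 12
f 12 13 14
f 12 14 4
f 13 1 15
f 13 15 14
f 14 15 16
f 14 16 4
f 15 1 17
f 15 17 16
f 16 17 18
f 16 18 4
f 17 1 19
f 17 19 18
f 18 19 20
f 18 20 4
f 19 1 21
f 19 21 20
f 20 21 22
f 20 22 4
f 21 1 23
f 21 23 22
f 22 23 24
f 22 24 4
f 23 1 25
f 23 25 24
f 24 25 26
f 24 26 4
f 25 1 27
f 25 27 26
f 26 27 28
f 26 28 4
f 27 1 29
f 27 29 28
f 28 29 30
f 28 30 4
f 29 1 31
f 29 31 30
f 30 31 32
f 30 32 4
f 31 1 2
f 31 2 32
f 32 2 3
f 32 3 4
f 33 70 49
f 70 44 73
f 49 73 38
f 70 73 49
f 33 49 45
f 49 38 50
f 45 50 34
f 49 50 45
f 33 45 54
f 45 34 55
f 54 55 40
f 45 55 54
f 33 54 66
f 54 40 69
f 66 69 43
f 54 69 66
f 33 66 70
f 66 43 74
f 70 74 44
f 66 74 70
f 34 50 61
f 50 38 64
f 61 64 42
f 50 64 61
f 38 73 51
f 73 44 72
f 51 72 37
f 73 72 51
f 44 74 71
f 74 43 67
f 71 67 35
f 74 67 71
f 43 69 68
f 69 40 56
f 68 56 39
f 69 56 68
f 40 55 60
f 55 34 57
f 60 57 41
f 55 57 60
f 36 62 48
f 62 42 63
f 48 63 37
f 62 63 48
f 36 48 46
f 48 37 47
f 46 47 35
f 48 47 46
f 36 46 53
f 46 35 52
f 53 52 39
f 46 52 53
f 36 53 58
f 53 39 59
f 58 59 41
f 53 59 58
f 36 58 62
f 58 41 65
f 62 65 42
f 58 65 62
f 37 63 51
f 63 42 64
f 51 64 38
f 63 64 51
f 35 47 71
f 47 37 72
f 71 72 44
f 47 72 71
f 39 52 68
f 52 35 67
f 68 67 43
f 52 67 68
f 41 59 60
f 59 39 56
f 60 56 40
f 59 56 60
f 42 65 61
f 65 41 57
f 61 57 34
f 65 57 61
f 76 75 79
f 76 79 77
f 77 79 80
f 77 80 78
f 79 75 81
f 79 81 80
f 80 81 82
f 80 82 78
f 81 75 83
f 81 83 82
f 82 83 84
f 82 84 78
f 83 75 85
f 83 85 84
f 84 85 86
f 84 86 78
f 85 75 87
f 85 87 86
f 86 87 88
f 86 88 78
f 87 75 89
f 87 89 88
f 88 89 90
f 88 90 78
f 89 75 91
f 89 91 90
f 90 91 92
f 90 92 78
f 91 75 93
f 91 93 92
f 92 93 94
f 92 94 78
f 93 75 95
f 93 95 94
f 94 95 96
f 94 96 78
f 95 75 97
f 95 97 96
f 96 97 98
f 96 98 78
f 97 75 99
f 97 99 98
f 98 99 100
f 98 100 78
f 99 75 76
f 99 76 100
f 100 76 77
f 100 77 78
f 102 101 104
f 102 104 103
f 104 101 105
f 104 105 103
f 105 101 106
f 105 106 103
f 106 101 107
f 106 107 103
f 107 101 108
f 107 108 103
f 108 101 109
f 108 109 103
f 109 101 110
f 109 110 103
f 110 101 111
f 110 111 103
f 111 101 112
f 111 112 103
f 112 101 113
f 112 113 103
f 113 101 114
f 113 114 103
f 114 101 115
f 114 115 103
f 115 101 116
f 115 116 103
f 116 101 117
f 116 117 103
f 117 101 102
f 117 102 103
f 119 118 121
f 119 121 120
f 121 118 122
f 121 122 120
f 122 118 123
f 122 123 120
f 123 118 124
f 123 124 120
f 124 118 125
f 124 125 120
f 125 118 126
f 125 126 120
f 126 118 127
f 126 127 120
f 127 118 128
f 127 128 120
f 128 118 129
f 128 129 120
f 129 118 130
f 129 130 120
f 130 118 131
f 130 131 120
f 131 118 132
f 131 132 120
f 132 118 119
f 132 119 120



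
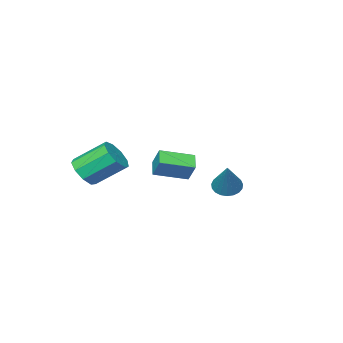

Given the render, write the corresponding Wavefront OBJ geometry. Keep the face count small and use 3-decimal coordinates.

v -2.241 -1.014 0.077
v -1.88 -0.612 -0.368
v -1.419 -0.086 1.583
v -2.124 -0.457 -0.33
v -2.388 -0.398 -0.222
v -2.626 -0.446 -0.062
v -2.798 -0.592 0.122
v -2.874 -0.811 0.298
v -2.84 -1.065 0.436
v -2.703 -1.31 0.512
v -2.486 -1.504 0.513
v -2.227 -1.613 0.439
v -1.97 -1.619 0.302
v -1.76 -1.52 0.126
v -1.633 -1.333 -0.058
v -1.612 -1.091 -0.219
v -1.699 -0.836 -0.328
v 3.32 0.61 3.188
v 3.414 1.17 4.024
v 2.048 1.36 2.83
v 2.142 1.92 3.665
v 3.778 1.18 2.755
v 3.872 1.74 3.59
v 2.506 1.93 2.396
v 2.6 2.49 3.232
v 3.399 -3.987 1.367
v 3.945 -4.132 2.015
v 2.928 -3.119 3.101
v 2.381 -2.973 2.453
v 4.108 -3.651 1.718
v 3.091 -2.638 2.804
v 3.939 -3.327 1.258
v 2.922 -2.313 2.343
v 3.517 -3.311 0.848
v 2.5 -2.298 1.934
v 3.04 -3.612 0.681
v 2.022 -2.599 1.767
v 2.73 -4.088 0.835
v 1.713 -3.075 1.921
v 2.734 -4.516 1.238
v 1.716 -3.503 2.324
v 3.048 -4.697 1.702
v 2.031 -3.684 2.787
v 3.527 -4.545 2.008
v 2.509 -3.532 3.094
f 2 1 4
f 2 4 3
f 4 1 5
f 4 5 3
f 5 1 6
f 5 6 3
f 6 1 7
f 6 7 3
f 7 1 8
f 7 8 3
f 8 1 9
f 8 9 3
f 9 1 10
f 9 10 3
f 10 1 11
f 10 11 3
f 11 1 12
f 11 12 3
f 12 1 13
f 12 13 3
f 13 1 14
f 13 14 3
f 14 1 15
f 14 15 3
f 15 1 16
f 15 16 3
f 16 1 17
f 16 17 3
f 17 1 2
f 17 2 3
f 19 21 18
f 22 19 18
f 18 21 20
f 20 22 18
f 19 25 21
f 23 19 22
f 23 25 19
f 21 25 20
f 24 22 20
f 20 25 24
f 24 23 22
f 25 23 24
f 27 26 30
f 27 30 28
f 28 30 31
f 28 31 29
f 30 26 32
f 30 32 31
f 31 32 33
f 31 33 29
f 32 26 34
f 32 34 33
f 33 34 35
f 33 35 29
f 34 26 36
f 34 36 35
f 35 36 37
f 35 37 29
f 36 26 38
f 36 38 37
f 37 38 39
f 37 39 29
f 38 26 40
f 38 40 39
f 39 40 41
f 39 41 29
f 40 26 42
f 40 42 41
f 41 42 43
f 41 43 29
f 42 26 44
f 42 44 43
f 43 44 45
f 43 45 29
f 44 26 27
f 44 27 45
f 45 27 28
f 45 28 29



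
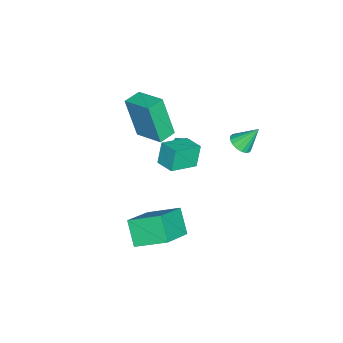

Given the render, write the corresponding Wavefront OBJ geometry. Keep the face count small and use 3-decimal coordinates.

v -1.902 2.836 -1.753
v -1.432 2.583 -1.439
v -2.198 3.584 -0.707
v -1.309 2.818 -1.573
v -1.323 3.057 -1.748
v -1.47 3.245 -1.924
v -1.715 3.34 -2.061
v -2.004 3.319 -2.128
v -2.269 3.187 -2.108
v -2.45 2.975 -2.008
v -2.506 2.731 -1.848
v -2.424 2.511 -1.667
v -2.222 2.365 -1.506
v -1.947 2.327 -1.401
v -1.661 2.405 -1.377
v -0.518 -0.953 -0.294
v -0.699 -1.583 1.775
v 0.123 0.38 0.168
v -0.058 -0.249 2.237
v 0.298 -1.331 -0.337
v 0.117 -1.96 1.732
v 0.939 0.003 0.125
v 0.758 -0.627 2.194
v -0.589 1.06 -1.404
v -0.058 0.699 -1.29
v -1.042 0.241 -1.89
v -0.511 -0.12 -1.776
v -0.896 0.059 -1.281
v -0.616 0.565 -0.981
v -0.484 0.375 -2.199
v -0.204 0.881 -1.899
v 0.007 0.276 -1.781
v -0.248 0.08 -1.214
v -0.852 0.86 -1.966
v -1.107 0.664 -1.399
v 3.243 0.486 -4.613
v 2.516 -0.081 -3.599
v 3.091 1.982 -3.885
v 2.365 1.415 -2.872
v 4.895 0.165 -3.608
v 4.169 -0.402 -2.595
v 4.744 1.661 -2.881
v 4.017 1.094 -1.867
v 1.543 0.069 -0.769
v 1.134 0.124 0.315
v 0.429 0.858 -1.229
v 0.021 0.912 -0.144
v 2.059 0.888 -0.616
v 1.651 0.942 0.469
v 0.946 1.676 -1.075
v 0.537 1.731 0.009
f 2 1 4
f 2 4 3
f 4 1 5
f 4 5 3
f 5 1 6
f 5 6 3
f 6 1 7
f 6 7 3
f 7 1 8
f 7 8 3
f 8 1 9
f 8 9 3
f 9 1 10
f 9 10 3
f 10 1 11
f 10 11 3
f 11 1 12
f 11 12 3
f 12 1 13
f 12 13 3
f 13 1 14
f 13 14 3
f 14 1 15
f 14 15 3
f 15 1 2
f 15 2 3
f 17 19 16
f 20 17 16
f 16 19 18
f 18 20 16
f 17 23 19
f 21 17 20
f 21 23 17
f 19 23 18
f 22 20 18
f 18 23 22
f 22 21 20
f 23 21 22
f 24 35 29
f 24 29 25
f 24 25 31
f 24 31 34
f 24 34 35
f 25 29 33
f 29 35 28
f 35 34 26
f 34 31 30
f 31 25 32
f 27 33 28
f 27 28 26
f 27 26 30
f 27 30 32
f 27 32 33
f 28 33 29
f 26 28 35
f 30 26 34
f 32 30 31
f 33 32 25
f 37 39 36
f 40 37 36
f 36 39 38
f 38 40 36
f 37 43 39
f 41 37 40
f 41 43 37
f 39 43 38
f 42 40 38
f 38 43 42
f 42 41 40
f 43 41 42
f 45 47 44
f 48 45 44
f 44 47 46
f 46 48 44
f 45 51 47
f 49 45 48
f 49 51 45
f 47 51 46
f 50 48 46
f 46 51 50
f 50 49 48
f 51 49 50



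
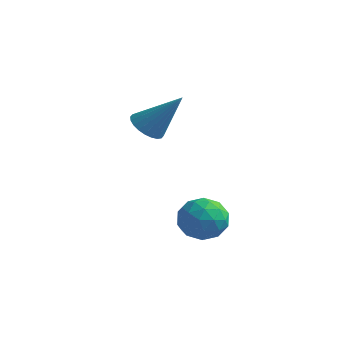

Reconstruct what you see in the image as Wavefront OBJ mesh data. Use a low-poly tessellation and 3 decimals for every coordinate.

v -2.086 0.162 0.093
v -1.5 0.285 -0.407
v -0.854 0.698 1.667
v -1.63 0.56 -0.4
v -1.829 0.774 -0.317
v -2.067 0.896 -0.172
v -2.309 0.906 0.014
v -2.516 0.802 0.211
v -2.658 0.601 0.391
v -2.713 0.333 0.525
v -2.672 0.04 0.593
v -2.542 -0.236 0.585
v -2.343 -0.45 0.502
v -2.105 -0.572 0.357
v -1.863 -0.581 0.171
v -1.656 -0.478 -0.026
v -1.514 -0.277 -0.205
v -1.46 -0.009 -0.339
v 0.772 0.08 -3.779
v 1.513 0.148 -3.097
v 0.907 -1.548 -3.763
v 1.648 -1.48 -3.081
v 0.701 -1.242 -2.823
v 0.618 -0.236 -2.833
v 1.802 -1.164 -4.027
v 1.719 -0.158 -4.037
v 2.15 -0.62 -3.25
v 1.469 -0.669 -2.506
v 0.951 -0.731 -4.354
v 0.27 -0.78 -3.61
v 1.131 0.257 -3.44
v 1.289 -1.657 -3.42
v 0.733 -1.517 -3.269
v 1.168 -1.477 -2.868
v 0.605 0.031 -3.285
v 1.04 0.071 -2.884
v 0.563 -0.746 -2.722
v 1.38 -1.471 -3.976
v 1.815 -1.431 -3.575
v 1.252 0.077 -3.992
v 1.687 0.117 -3.591
v 1.857 -0.654 -4.138
v 1.94 -0.155 -3.129
v 2.02 -1.111 -3.119
v 2.11 -0.926 -3.675
v 2.061 -0.334 -3.681
v 1.541 -0.183 -2.691
v 1.62 -1.14 -2.682
v 1.063 -1.001 -2.53
v 1.014 -0.409 -2.536
v 1.915 -0.635 -2.781
v 0.8 -0.26 -4.178
v 0.879 -1.217 -4.169
v 1.406 -0.991 -4.324
v 1.357 -0.399 -4.33
v 0.4 -0.289 -3.741
v 0.48 -1.245 -3.731
v 0.359 -1.066 -3.179
v 0.31 -0.474 -3.185
v 0.505 -0.765 -4.079
f 2 1 4
f 2 4 3
f 4 1 5
f 4 5 3
f 5 1 6
f 5 6 3
f 6 1 7
f 6 7 3
f 7 1 8
f 7 8 3
f 8 1 9
f 8 9 3
f 9 1 10
f 9 10 3
f 10 1 11
f 10 11 3
f 11 1 12
f 11 12 3
f 12 1 13
f 12 13 3
f 13 1 14
f 13 14 3
f 14 1 15
f 14 15 3
f 15 1 16
f 15 16 3
f 16 1 17
f 16 17 3
f 17 1 18
f 17 18 3
f 18 1 2
f 18 2 3
f 19 56 35
f 56 30 59
f 35 59 24
f 56 59 35
f 19 35 31
f 35 24 36
f 31 36 20
f 35 36 31
f 19 31 40
f 31 20 41
f 40 41 26
f 31 41 40
f 19 40 52
f 40 26 55
f 52 55 29
f 40 55 52
f 19 52 56
f 52 29 60
f 56 60 30
f 52 60 56
f 20 36 47
f 36 24 50
f 47 50 28
f 36 50 47
f 24 59 37
f 59 30 58
f 37 58 23
f 59 58 37
f 30 60 57
f 60 29 53
f 57 53 21
f 60 53 57
f 29 55 54
f 55 26 42
f 54 42 25
f 55 42 54
f 26 41 46
f 41 20 43
f 46 43 27
f 41 43 46
f 22 48 34
f 48 28 49
f 34 49 23
f 48 49 34
f 22 34 32
f 34 23 33
f 32 33 21
f 34 33 32
f 22 32 39
f 32 21 38
f 39 38 25
f 32 38 39
f 22 39 44
f 39 25 45
f 44 45 27
f 39 45 44
f 22 44 48
f 44 27 51
f 48 51 28
f 44 51 48
f 23 49 37
f 49 28 50
f 37 50 24
f 49 50 37
f 21 33 57
f 33 23 58
f 57 58 30
f 33 58 57
f 25 38 54
f 38 21 53
f 54 53 29
f 38 53 54
f 27 45 46
f 45 25 42
f 46 42 26
f 45 42 46
f 28 51 47
f 51 27 43
f 47 43 20
f 51 43 47



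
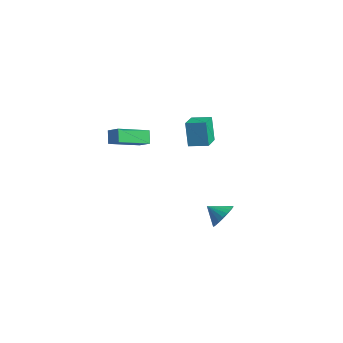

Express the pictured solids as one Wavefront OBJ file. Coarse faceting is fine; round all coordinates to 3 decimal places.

v -3.246 -3.355 1.14
v -3.711 -3.091 1.852
v -3.233 -1.43 0.435
v -3.698 -1.166 1.147
v -2.462 -3.194 1.593
v -2.927 -2.93 2.305
v -2.449 -1.269 0.888
v -2.914 -1.005 1.6
v 0.699 1.318 -4.018
v 1.164 1.492 -3.303
v -0.039 0.762 -3.402
v 0.939 1.775 -3.317
v 0.672 1.979 -3.453
v 0.411 2.069 -3.686
v 0.199 2.028 -3.976
v 0.074 1.865 -4.274
v 0.056 1.607 -4.527
v 0.15 1.3 -4.692
v 0.339 0.995 -4.741
v 0.59 0.746 -4.664
v 0.86 0.596 -4.476
v 1.102 0.571 -4.208
v 1.275 0.675 -3.908
v 1.347 0.89 -3.626
v 1.308 1.179 -3.412
v 0.259 -0.266 2.125
v -0.145 -0.177 3.598
v 1.012 0.491 2.285
v 0.608 0.581 3.758
v 1.192 -1.261 2.442
v 0.788 -1.171 3.915
v 1.945 -0.503 2.602
v 1.541 -0.414 4.075
f 2 4 1
f 5 2 1
f 1 4 3
f 3 5 1
f 2 8 4
f 6 2 5
f 6 8 2
f 4 8 3
f 7 5 3
f 3 8 7
f 7 6 5
f 8 6 7
f 10 9 12
f 10 12 11
f 12 9 13
f 12 13 11
f 13 9 14
f 13 14 11
f 14 9 15
f 14 15 11
f 15 9 16
f 15 16 11
f 16 9 17
f 16 17 11
f 17 9 18
f 17 18 11
f 18 9 19
f 18 19 11
f 19 9 20
f 19 20 11
f 20 9 21
f 20 21 11
f 21 9 22
f 21 22 11
f 22 9 23
f 22 23 11
f 23 9 24
f 23 24 11
f 24 9 25
f 24 25 11
f 25 9 10
f 25 10 11
f 27 29 26
f 30 27 26
f 26 29 28
f 28 30 26
f 27 33 29
f 31 27 30
f 31 33 27
f 29 33 28
f 32 30 28
f 28 33 32
f 32 31 30
f 33 31 32



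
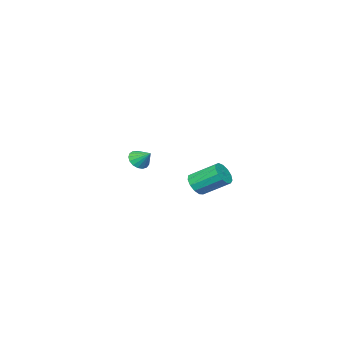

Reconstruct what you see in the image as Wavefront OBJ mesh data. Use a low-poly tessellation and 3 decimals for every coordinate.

v -2.952 -3.996 2.767
v -2.315 -4.245 3.098
v -2.968 -3.044 3.513
v -2.195 -4.032 2.829
v -2.249 -3.81 2.545
v -2.464 -3.632 2.312
v -2.791 -3.536 2.184
v -3.154 -3.547 2.189
v -3.471 -3.66 2.326
v -3.67 -3.85 2.565
v -3.703 -4.074 2.849
v -3.565 -4.28 3.115
v -3.286 -4.421 3.301
v -2.931 -4.464 3.365
v -2.58 -4.401 3.292
v -0.144 3.176 3.316
v 0.154 2.837 3.988
v -0.538 4.264 5.016
v -0.836 4.604 4.344
v 0.481 3.112 3.827
v -0.211 4.539 4.855
v 0.61 3.407 3.504
v -0.083 4.834 4.531
v 0.499 3.629 3.121
v -0.193 5.056 4.148
v 0.184 3.707 2.8
v -0.508 5.135 3.827
v -0.235 3.617 2.643
v -0.927 5.044 3.67
v -0.625 3.387 2.699
v -1.317 4.814 3.727
v -0.862 3.09 2.952
v -1.555 4.517 3.98
v -0.871 2.821 3.32
v -1.564 4.248 4.348
v -0.65 2.664 3.687
v -1.342 4.091 4.715
v -0.267 2.67 3.936
v -0.96 4.097 4.964
f 2 1 4
f 2 4 3
f 4 1 5
f 4 5 3
f 5 1 6
f 5 6 3
f 6 1 7
f 6 7 3
f 7 1 8
f 7 8 3
f 8 1 9
f 8 9 3
f 9 1 10
f 9 10 3
f 10 1 11
f 10 11 3
f 11 1 12
f 11 12 3
f 12 1 13
f 12 13 3
f 13 1 14
f 13 14 3
f 14 1 15
f 14 15 3
f 15 1 2
f 15 2 3
f 17 16 20
f 17 20 18
f 18 20 21
f 18 21 19
f 20 16 22
f 20 22 21
f 21 22 23
f 21 23 19
f 22 16 24
f 22 24 23
f 23 24 25
f 23 25 19
f 24 16 26
f 24 26 25
f 25 26 27
f 25 27 19
f 26 16 28
f 26 28 27
f 27 28 29
f 27 29 19
f 28 16 30
f 28 30 29
f 29 30 31
f 29 31 19
f 30 16 32
f 30 32 31
f 31 32 33
f 31 33 19
f 32 16 34
f 32 34 33
f 33 34 35
f 33 35 19
f 34 16 36
f 34 36 35
f 35 36 37
f 35 37 19
f 36 16 38
f 36 38 37
f 37 38 39
f 37 39 19
f 38 16 17
f 38 17 39
f 39 17 18
f 39 18 19



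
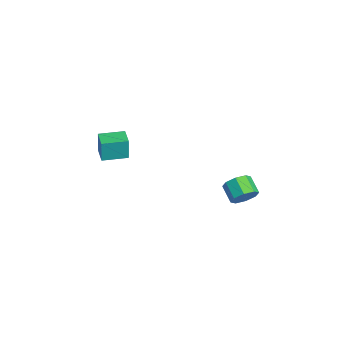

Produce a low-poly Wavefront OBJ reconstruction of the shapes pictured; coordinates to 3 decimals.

v -4.471 -2.015 -2.545
v -4.531 -1.985 -1.197
v -4.365 -0.539 -2.573
v -4.425 -0.509 -1.225
v -3.395 -2.091 -2.495
v -3.455 -2.061 -1.147
v -3.289 -0.615 -2.523
v -3.349 -0.585 -1.175
v 3.855 3.601 -0.67
v 4.114 4.003 -0.054
v 3.144 3.861 0.446
v 2.885 3.459 -0.17
v 3.852 4.353 -0.461
v 2.883 4.21 0.039
v 3.593 4.262 -0.991
v 2.623 4.12 -0.491
v 3.486 3.784 -1.333
v 2.517 3.642 -0.833
v 3.596 3.199 -1.286
v 2.626 3.057 -0.786
v 3.857 2.85 -0.879
v 2.888 2.707 -0.379
v 4.117 2.94 -0.349
v 3.147 2.798 0.151
v 4.223 3.418 -0.007
v 3.254 3.276 0.493
f 2 4 1
f 5 2 1
f 1 4 3
f 3 5 1
f 2 8 4
f 6 2 5
f 6 8 2
f 4 8 3
f 7 5 3
f 3 8 7
f 7 6 5
f 8 6 7
f 10 9 13
f 10 13 11
f 11 13 14
f 11 14 12
f 13 9 15
f 13 15 14
f 14 15 16
f 14 16 12
f 15 9 17
f 15 17 16
f 16 17 18
f 16 18 12
f 17 9 19
f 17 19 18
f 18 19 20
f 18 20 12
f 19 9 21
f 19 21 20
f 20 21 22
f 20 22 12
f 21 9 23
f 21 23 22
f 22 23 24
f 22 24 12
f 23 9 25
f 23 25 24
f 24 25 26
f 24 26 12
f 25 9 10
f 25 10 26
f 26 10 11
f 26 11 12



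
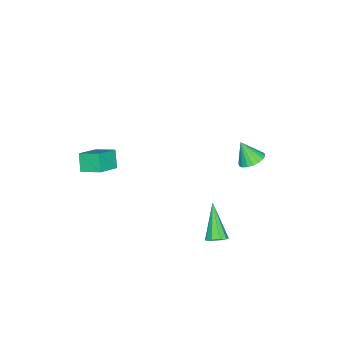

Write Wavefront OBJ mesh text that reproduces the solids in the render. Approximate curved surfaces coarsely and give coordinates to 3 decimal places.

v 1.532 -3.007 1.828
v 0.998 -3.359 2.698
v 1.511 -1.881 2.27
v 0.977 -2.233 3.141
v 2.783 -3.247 2.499
v 2.249 -3.599 3.37
v 2.762 -2.121 2.942
v 2.228 -2.473 3.812
v 2.923 4.273 0.497
v 3.404 4.228 0.818
v 1.797 3.507 2.083
v 3.238 4.584 0.872
v 2.925 4.795 0.751
v 2.61 4.761 0.511
v 2.442 4.499 0.265
v 2.499 4.131 0.128
v 2.754 3.83 0.163
v 3.089 3.736 0.355
v 3.345 3.893 0.614
v -2.908 3.513 1.356
v -2.188 3.319 1.27
v -2.952 2.847 2.484
v -2.168 3.606 1.44
v -2.295 3.874 1.594
v -2.543 4.071 1.7
v -2.863 4.157 1.738
v -3.192 4.115 1.701
v -3.465 3.955 1.595
v -3.627 3.707 1.442
v -3.647 3.42 1.272
v -3.521 3.152 1.119
v -3.273 2.955 1.013
v -2.953 2.869 0.974
v -2.624 2.91 1.012
v -2.351 3.071 1.117
f 2 4 1
f 5 2 1
f 1 4 3
f 3 5 1
f 2 8 4
f 6 2 5
f 6 8 2
f 4 8 3
f 7 5 3
f 3 8 7
f 7 6 5
f 8 6 7
f 10 9 12
f 10 12 11
f 12 9 13
f 12 13 11
f 13 9 14
f 13 14 11
f 14 9 15
f 14 15 11
f 15 9 16
f 15 16 11
f 16 9 17
f 16 17 11
f 17 9 18
f 17 18 11
f 18 9 19
f 18 19 11
f 19 9 10
f 19 10 11
f 21 20 23
f 21 23 22
f 23 20 24
f 23 24 22
f 24 20 25
f 24 25 22
f 25 20 26
f 25 26 22
f 26 20 27
f 26 27 22
f 27 20 28
f 27 28 22
f 28 20 29
f 28 29 22
f 29 20 30
f 29 30 22
f 30 20 31
f 30 31 22
f 31 20 32
f 31 32 22
f 32 20 33
f 32 33 22
f 33 20 34
f 33 34 22
f 34 20 35
f 34 35 22
f 35 20 21
f 35 21 22



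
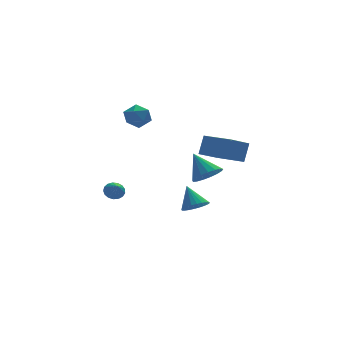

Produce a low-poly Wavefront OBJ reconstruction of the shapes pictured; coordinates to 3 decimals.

v 2.189 1.162 0.083
v 2.642 1.642 1.352
v 3.545 1.93 -0.691
v 3.998 2.41 0.577
v 3.342 -0.61 0.343
v 3.795 -0.13 1.611
v 4.698 0.158 -0.432
v 5.151 0.638 0.837
v 1.894 -1.846 -0.373
v 2.555 -2.255 0.256
v 1.346 -0.694 0.953
v 2.8 -1.9 0.048
v 2.836 -1.532 -0.256
v 2.657 -1.236 -0.587
v 2.303 -1.08 -0.869
v 1.856 -1.099 -1.037
v 1.417 -1.29 -1.053
v 1.087 -1.608 -0.914
v 0.943 -1.98 -0.65
v 1.016 -2.322 -0.323
v 1.29 -2.554 -0.007
v 1.703 -2.625 0.225
v 2.16 -2.517 0.319
v 1.826 0.47 -3.941
v 2.675 0.736 -3.971
v 1.554 1.49 -2.659
v 2.525 0.965 -4.185
v 2.269 1.118 -4.362
v 1.945 1.173 -4.474
v 1.603 1.121 -4.506
v 1.295 0.97 -4.451
v 1.068 0.743 -4.319
v 0.957 0.474 -4.129
v 0.977 0.205 -3.911
v 1.128 -0.024 -3.697
v 1.384 -0.177 -3.52
v 1.708 -0.232 -3.407
v 2.05 -0.18 -3.376
v 2.358 -0.029 -3.431
v 2.585 0.198 -3.563
v 2.696 0.467 -3.753
v -3.934 -3.167 -0.376
v -3.416 -2.92 -0.117
v -3.906 -3.933 0.296
v -3.641 -2.793 0.038
v -3.934 -2.751 0.098
v -4.227 -2.805 0.049
v -4.452 -2.942 -0.097
v -4.56 -3.13 -0.307
v -4.523 -3.326 -0.533
v -4.352 -3.486 -0.723
v -4.086 -3.573 -0.833
v -3.784 -3.567 -0.839
v -3.517 -3.469 -0.739
v -3.346 -3.302 -0.555
v -3.309 -3.104 -0.331
v -1.773 1.574 3.813
v -1.287 1.224 3.108
v -1.953 0.196 4.372
v -1.467 -0.154 3.667
v -1.045 0.363 4.308
v -0.934 1.214 3.963
v -2.306 0.206 3.517
v -2.195 1.057 3.172
v -1.617 0.379 2.925
v -0.837 0.475 3.414
v -2.403 0.945 4.066
v -1.623 1.041 4.555
f 2 4 1
f 5 2 1
f 1 4 3
f 3 5 1
f 2 8 4
f 6 2 5
f 6 8 2
f 4 8 3
f 7 5 3
f 3 8 7
f 7 6 5
f 8 6 7
f 10 9 12
f 10 12 11
f 12 9 13
f 12 13 11
f 13 9 14
f 13 14 11
f 14 9 15
f 14 15 11
f 15 9 16
f 15 16 11
f 16 9 17
f 16 17 11
f 17 9 18
f 17 18 11
f 18 9 19
f 18 19 11
f 19 9 20
f 19 20 11
f 20 9 21
f 20 21 11
f 21 9 22
f 21 22 11
f 22 9 23
f 22 23 11
f 23 9 10
f 23 10 11
f 25 24 27
f 25 27 26
f 27 24 28
f 27 28 26
f 28 24 29
f 28 29 26
f 29 24 30
f 29 30 26
f 30 24 31
f 30 31 26
f 31 24 32
f 31 32 26
f 32 24 33
f 32 33 26
f 33 24 34
f 33 34 26
f 34 24 35
f 34 35 26
f 35 24 36
f 35 36 26
f 36 24 37
f 36 37 26
f 37 24 38
f 37 38 26
f 38 24 39
f 38 39 26
f 39 24 40
f 39 40 26
f 40 24 41
f 40 41 26
f 41 24 25
f 41 25 26
f 43 42 45
f 43 45 44
f 45 42 46
f 45 46 44
f 46 42 47
f 46 47 44
f 47 42 48
f 47 48 44
f 48 42 49
f 48 49 44
f 49 42 50
f 49 50 44
f 50 42 51
f 50 51 44
f 51 42 52
f 51 52 44
f 52 42 53
f 52 53 44
f 53 42 54
f 53 54 44
f 54 42 55
f 54 55 44
f 55 42 56
f 55 56 44
f 56 42 43
f 56 43 44
f 57 68 62
f 57 62 58
f 57 58 64
f 57 64 67
f 57 67 68
f 58 62 66
f 62 68 61
f 68 67 59
f 67 64 63
f 64 58 65
f 60 66 61
f 60 61 59
f 60 59 63
f 60 63 65
f 60 65 66
f 61 66 62
f 59 61 68
f 63 59 67
f 65 63 64
f 66 65 58



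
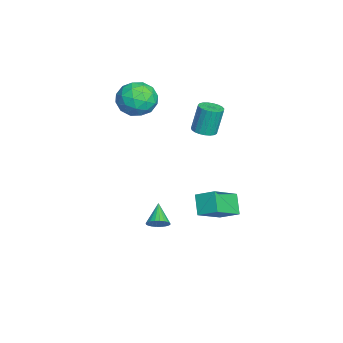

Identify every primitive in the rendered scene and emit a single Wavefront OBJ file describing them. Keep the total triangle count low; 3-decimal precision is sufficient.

v -3.02 -2.288 3.397
v -2.358 -3.043 4.011
v -3.622 -3.717 2.289
v -2.96 -4.472 2.903
v -3.904 -3.976 3.402
v -3.532 -3.093 4.087
v -2.448 -3.667 2.213
v -2.076 -2.784 2.898
v -2.004 -3.896 3.28
v -2.904 -4.087 4.015
v -3.076 -2.673 2.285
v -3.976 -2.864 3.02
v -2.636 -2.54 3.801
v -3.344 -4.22 2.499
v -3.899 -3.928 2.792
v -3.509 -4.372 3.153
v -3.327 -2.569 3.846
v -2.937 -3.013 4.207
v -3.846 -3.562 3.849
v -3.043 -3.747 2.093
v -2.653 -4.191 2.454
v -2.471 -2.388 3.147
v -2.081 -2.832 3.508
v -2.134 -3.198 2.451
v -2.039 -3.485 3.732
v -2.393 -4.325 3.081
v -2.092 -3.852 2.675
v -1.873 -3.333 3.078
v -2.568 -3.597 4.164
v -2.922 -4.437 3.513
v -3.477 -4.146 3.807
v -3.258 -3.627 4.209
v -2.36 -4.098 3.734
v -3.058 -2.323 2.787
v -3.412 -3.163 2.136
v -2.722 -3.133 2.091
v -2.503 -2.614 2.493
v -3.587 -2.435 3.219
v -3.941 -3.275 2.568
v -4.107 -3.427 3.222
v -3.888 -2.908 3.625
v -3.62 -2.662 2.566
v 2.828 -0.125 -0.147
v 3.22 0.846 0.398
v 1.586 0.934 -1.14
v 1.978 1.905 -0.594
v 3.682 0.035 -1.046
v 4.074 1.006 -0.5
v 2.44 1.094 -2.038
v 2.832 2.065 -1.493
v -2.576 0.106 1.145
v -2.091 -0.357 1.305
v -2.298 -0.009 2.936
v -2.784 0.454 2.775
v -1.937 -0.118 1.274
v -2.144 0.231 2.904
v -1.893 0.161 1.22
v -2.1 0.509 2.85
v -1.967 0.43 1.153
v -2.174 0.778 2.783
v -2.147 0.642 1.085
v -2.354 0.991 2.715
v -2.401 0.763 1.027
v -2.608 1.111 2.657
v -2.685 0.769 0.989
v -2.892 1.118 2.62
v -2.951 0.661 0.979
v -3.158 1.009 2.609
v -3.152 0.457 0.997
v -3.359 0.805 2.627
v -3.253 0.192 1.04
v -3.46 0.54 2.671
v -3.237 -0.088 1.102
v -3.444 0.261 2.733
v -3.107 -0.334 1.171
v -3.315 0.014 2.802
v -2.886 -0.504 1.236
v -3.093 -0.156 2.866
v -2.61 -0.569 1.285
v -2.818 -0.221 2.915
v -2.329 -0.517 1.309
v -2.536 -0.169 2.94
v 0.868 -2.067 -3.745
v 1.247 -2.207 -3.262
v -0.208 -2.113 -2.915
v 1.245 -1.962 -3.251
v 1.185 -1.732 -3.316
v 1.077 -1.554 -3.446
v 0.937 -1.453 -3.621
v 0.787 -1.446 -3.816
v 0.649 -1.533 -3.999
v 0.544 -1.702 -4.144
v 0.489 -1.926 -4.228
v 0.491 -2.172 -4.239
v 0.551 -2.401 -4.175
v 0.659 -2.58 -4.045
v 0.799 -2.681 -3.869
v 0.949 -2.688 -3.675
v 1.087 -2.6 -3.491
v 1.192 -2.432 -3.346
f 1 38 17
f 38 12 41
f 17 41 6
f 38 41 17
f 1 17 13
f 17 6 18
f 13 18 2
f 17 18 13
f 1 13 22
f 13 2 23
f 22 23 8
f 13 23 22
f 1 22 34
f 22 8 37
f 34 37 11
f 22 37 34
f 1 34 38
f 34 11 42
f 38 42 12
f 34 42 38
f 2 18 29
f 18 6 32
f 29 32 10
f 18 32 29
f 6 41 19
f 41 12 40
f 19 40 5
f 41 40 19
f 12 42 39
f 42 11 35
f 39 35 3
f 42 35 39
f 11 37 36
f 37 8 24
f 36 24 7
f 37 24 36
f 8 23 28
f 23 2 25
f 28 25 9
f 23 25 28
f 4 30 16
f 30 10 31
f 16 31 5
f 30 31 16
f 4 16 14
f 16 5 15
f 14 15 3
f 16 15 14
f 4 14 21
f 14 3 20
f 21 20 7
f 14 20 21
f 4 21 26
f 21 7 27
f 26 27 9
f 21 27 26
f 4 26 30
f 26 9 33
f 30 33 10
f 26 33 30
f 5 31 19
f 31 10 32
f 19 32 6
f 31 32 19
f 3 15 39
f 15 5 40
f 39 40 12
f 15 40 39
f 7 20 36
f 20 3 35
f 36 35 11
f 20 35 36
f 9 27 28
f 27 7 24
f 28 24 8
f 27 24 28
f 10 33 29
f 33 9 25
f 29 25 2
f 33 25 29
f 44 46 43
f 47 44 43
f 43 46 45
f 45 47 43
f 44 50 46
f 48 44 47
f 48 50 44
f 46 50 45
f 49 47 45
f 45 50 49
f 49 48 47
f 50 48 49
f 52 51 55
f 52 55 53
f 53 55 56
f 53 56 54
f 55 51 57
f 55 57 56
f 56 57 58
f 56 58 54
f 57 51 59
f 57 59 58
f 58 59 60
f 58 60 54
f 59 51 61
f 59 61 60
f 60 61 62
f 60 62 54
f 61 51 63
f 61 63 62
f 62 63 64
f 62 64 54
f 63 51 65
f 63 65 64
f 64 65 66
f 64 66 54
f 65 51 67
f 65 67 66
f 66 67 68
f 66 68 54
f 67 51 69
f 67 69 68
f 68 69 70
f 68 70 54
f 69 51 71
f 69 71 70
f 70 71 72
f 70 72 54
f 71 51 73
f 71 73 72
f 72 73 74
f 72 74 54
f 73 51 75
f 73 75 74
f 74 75 76
f 74 76 54
f 75 51 77
f 75 77 76
f 76 77 78
f 76 78 54
f 77 51 79
f 77 79 78
f 78 79 80
f 78 80 54
f 79 51 81
f 79 81 80
f 80 81 82
f 80 82 54
f 81 51 52
f 81 52 82
f 82 52 53
f 82 53 54
f 84 83 86
f 84 86 85
f 86 83 87
f 86 87 85
f 87 83 88
f 87 88 85
f 88 83 89
f 88 89 85
f 89 83 90
f 89 90 85
f 90 83 91
f 90 91 85
f 91 83 92
f 91 92 85
f 92 83 93
f 92 93 85
f 93 83 94
f 93 94 85
f 94 83 95
f 94 95 85
f 95 83 96
f 95 96 85
f 96 83 97
f 96 97 85
f 97 83 98
f 97 98 85
f 98 83 99
f 98 99 85
f 99 83 100
f 99 100 85
f 100 83 84
f 100 84 85



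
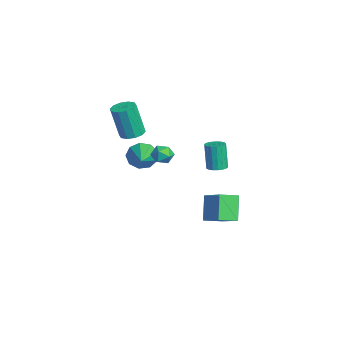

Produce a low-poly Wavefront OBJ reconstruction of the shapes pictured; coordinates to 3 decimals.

v -3.604 2.537 -1.094
v -3.232 2.996 -0.99
v -3.643 2.961 0.638
v -4.016 2.503 0.534
v -3.482 3.123 -1.051
v -3.894 3.088 0.578
v -3.761 3.116 -1.121
v -4.172 3.081 0.507
v -4.003 2.976 -1.186
v -4.414 2.942 0.443
v -4.154 2.736 -1.229
v -4.566 2.701 0.4
v -4.179 2.45 -1.241
v -4.591 2.415 0.387
v -4.073 2.184 -1.22
v -4.484 2.15 0.408
v -3.859 1.999 -1.17
v -4.27 1.965 0.458
v -3.587 1.938 -1.103
v -3.998 1.903 0.526
v -3.319 2.013 -1.033
v -3.73 1.979 0.595
v -3.116 2.209 -0.978
v -3.527 2.174 0.651
v -3.025 2.48 -0.949
v -3.436 2.445 0.679
v -3.067 2.764 -0.954
v -3.478 2.729 0.675
v -1.248 -2.037 1.786
v -0.889 -1.683 1.077
v 0.728 -2.423 2.594
v -0.977 -1.265 1.491
v -1.191 -1.207 2.043
v -1.432 -1.538 2.475
v -1.587 -2.102 2.585
v -1.584 -2.636 2.321
v -1.423 -2.889 1.806
v -1.181 -2.743 1.283
v -0.97 -2.267 0.995
v -1.95 1.477 -2.198
v -0.258 1.949 -1.103
v -2.068 2.564 -2.484
v -0.377 3.036 -1.389
v -1.003 1.224 -3.551
v 0.688 1.696 -2.456
v -1.122 2.311 -3.837
v 0.57 2.783 -2.742
v 0.759 -1.091 3.513
v 1.315 -1.093 3.873
v 1.225 -1.727 2.787
v 1.781 -1.729 3.147
v 1.24 -2.038 3.372
v 0.951 -1.645 3.82
v 1.589 -1.175 2.84
v 1.3 -0.782 3.288
v 1.828 -1.146 3.457
v 1.612 -1.679 3.786
v 0.928 -1.141 2.874
v 0.712 -1.674 3.203
v -2.295 -2.366 2.944
v -1.58 -2.327 3.014
v -1.749 -2.776 4.987
v -2.465 -2.814 4.916
v -1.747 -1.922 3.092
v -1.917 -2.371 5.064
v -2.124 -1.687 3.113
v -2.294 -2.136 5.085
v -2.567 -1.711 3.069
v -2.737 -2.16 5.042
v -2.905 -1.985 2.978
v -3.075 -2.434 4.95
v -3.011 -2.404 2.873
v -3.18 -2.853 4.846
v -2.843 -2.809 2.796
v -3.013 -3.258 4.768
v -2.466 -3.044 2.775
v -2.636 -3.493 4.747
v -2.023 -3.02 2.818
v -2.193 -3.469 4.791
v -1.685 -2.746 2.91
v -1.855 -3.195 4.882
f 2 1 5
f 2 5 3
f 3 5 6
f 3 6 4
f 5 1 7
f 5 7 6
f 6 7 8
f 6 8 4
f 7 1 9
f 7 9 8
f 8 9 10
f 8 10 4
f 9 1 11
f 9 11 10
f 10 11 12
f 10 12 4
f 11 1 13
f 11 13 12
f 12 13 14
f 12 14 4
f 13 1 15
f 13 15 14
f 14 15 16
f 14 16 4
f 15 1 17
f 15 17 16
f 16 17 18
f 16 18 4
f 17 1 19
f 17 19 18
f 18 19 20
f 18 20 4
f 19 1 21
f 19 21 20
f 20 21 22
f 20 22 4
f 21 1 23
f 21 23 22
f 22 23 24
f 22 24 4
f 23 1 25
f 23 25 24
f 24 25 26
f 24 26 4
f 25 1 27
f 25 27 26
f 26 27 28
f 26 28 4
f 27 1 2
f 27 2 28
f 28 2 3
f 28 3 4
f 30 29 32
f 30 32 31
f 32 29 33
f 32 33 31
f 33 29 34
f 33 34 31
f 34 29 35
f 34 35 31
f 35 29 36
f 35 36 31
f 36 29 37
f 36 37 31
f 37 29 38
f 37 38 31
f 38 29 39
f 38 39 31
f 39 29 30
f 39 30 31
f 41 43 40
f 44 41 40
f 40 43 42
f 42 44 40
f 41 47 43
f 45 41 44
f 45 47 41
f 43 47 42
f 46 44 42
f 42 47 46
f 46 45 44
f 47 45 46
f 48 59 53
f 48 53 49
f 48 49 55
f 48 55 58
f 48 58 59
f 49 53 57
f 53 59 52
f 59 58 50
f 58 55 54
f 55 49 56
f 51 57 52
f 51 52 50
f 51 50 54
f 51 54 56
f 51 56 57
f 52 57 53
f 50 52 59
f 54 50 58
f 56 54 55
f 57 56 49
f 61 60 64
f 61 64 62
f 62 64 65
f 62 65 63
f 64 60 66
f 64 66 65
f 65 66 67
f 65 67 63
f 66 60 68
f 66 68 67
f 67 68 69
f 67 69 63
f 68 60 70
f 68 70 69
f 69 70 71
f 69 71 63
f 70 60 72
f 70 72 71
f 71 72 73
f 71 73 63
f 72 60 74
f 72 74 73
f 73 74 75
f 73 75 63
f 74 60 76
f 74 76 75
f 75 76 77
f 75 77 63
f 76 60 78
f 76 78 77
f 77 78 79
f 77 79 63
f 78 60 80
f 78 80 79
f 79 80 81
f 79 81 63
f 80 60 61
f 80 61 81
f 81 61 62
f 81 62 63



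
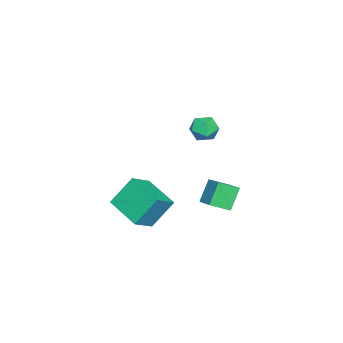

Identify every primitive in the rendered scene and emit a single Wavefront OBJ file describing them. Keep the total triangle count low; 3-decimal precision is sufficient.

v -1.75 1.426 -3.916
v -2.494 1.598 -2.803
v -0.831 2.238 -3.428
v -1.575 2.41 -2.314
v -1.245 0.57 -3.446
v -1.989 0.742 -2.332
v -0.326 1.382 -2.957
v -1.07 1.554 -1.844
v 0.779 2.083 2.884
v 1.376 2.423 3.175
v 1.384 1.037 2.865
v 1.981 1.377 3.156
v 1.367 1.281 3.57
v 0.993 1.927 3.582
v 1.767 1.533 2.458
v 1.393 2.179 2.47
v 1.987 2.083 2.912
v 1.74 1.928 3.599
v 1.02 1.532 2.441
v 0.773 1.377 3.128
v 1.811 -1.768 -2.377
v 2.841 -2.16 -1.706
v 1.22 -0.945 -0.987
v 2.249 -1.337 -0.316
v 2.751 -0.203 -2.904
v 3.78 -0.595 -2.233
v 2.159 0.62 -1.514
v 3.189 0.228 -0.843
f 2 4 1
f 5 2 1
f 1 4 3
f 3 5 1
f 2 8 4
f 6 2 5
f 6 8 2
f 4 8 3
f 7 5 3
f 3 8 7
f 7 6 5
f 8 6 7
f 9 20 14
f 9 14 10
f 9 10 16
f 9 16 19
f 9 19 20
f 10 14 18
f 14 20 13
f 20 19 11
f 19 16 15
f 16 10 17
f 12 18 13
f 12 13 11
f 12 11 15
f 12 15 17
f 12 17 18
f 13 18 14
f 11 13 20
f 15 11 19
f 17 15 16
f 18 17 10
f 22 24 21
f 25 22 21
f 21 24 23
f 23 25 21
f 22 28 24
f 26 22 25
f 26 28 22
f 24 28 23
f 27 25 23
f 23 28 27
f 27 26 25
f 28 26 27

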